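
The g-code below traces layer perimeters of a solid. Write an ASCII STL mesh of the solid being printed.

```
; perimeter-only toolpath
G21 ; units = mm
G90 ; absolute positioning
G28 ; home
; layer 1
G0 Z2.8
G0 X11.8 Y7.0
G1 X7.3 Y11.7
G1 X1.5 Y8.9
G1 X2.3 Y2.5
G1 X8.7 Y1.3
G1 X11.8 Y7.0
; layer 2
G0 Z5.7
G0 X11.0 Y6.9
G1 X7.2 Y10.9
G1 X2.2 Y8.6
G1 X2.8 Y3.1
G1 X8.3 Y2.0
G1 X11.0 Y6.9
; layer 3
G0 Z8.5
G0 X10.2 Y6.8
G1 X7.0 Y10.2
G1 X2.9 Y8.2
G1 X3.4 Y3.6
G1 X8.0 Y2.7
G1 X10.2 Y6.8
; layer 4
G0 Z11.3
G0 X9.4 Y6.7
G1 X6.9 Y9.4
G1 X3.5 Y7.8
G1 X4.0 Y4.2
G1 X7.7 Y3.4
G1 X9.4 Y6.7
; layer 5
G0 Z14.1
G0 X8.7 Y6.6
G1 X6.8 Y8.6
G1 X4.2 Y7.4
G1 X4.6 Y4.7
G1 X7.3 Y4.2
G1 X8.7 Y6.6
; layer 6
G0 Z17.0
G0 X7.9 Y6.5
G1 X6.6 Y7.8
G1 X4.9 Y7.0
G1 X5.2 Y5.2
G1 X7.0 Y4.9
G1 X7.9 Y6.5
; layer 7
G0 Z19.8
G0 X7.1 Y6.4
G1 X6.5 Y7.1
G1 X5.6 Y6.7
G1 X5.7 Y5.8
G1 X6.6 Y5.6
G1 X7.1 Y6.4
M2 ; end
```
solid part
  facet normal 0.0000 0.0000 -1.0000
    outer loop
      vertex 0.8 9.3 0.0
      vertex 7.5 12.5 0.0
      vertex 12.6 7.1 0.0
    endloop
  endfacet
  facet normal 0.0000 0.0000 -1.0000
    outer loop
      vertex 1.7 2.0 0.0
      vertex 0.8 9.3 0.0
      vertex 12.6 7.1 0.0
    endloop
  endfacet
  facet normal 0.0000 0.0000 -1.0000
    outer loop
      vertex 9.0 0.6 0.0
      vertex 1.7 2.0 0.0
      vertex 12.6 7.1 0.0
    endloop
  endfacet
  facet normal 0.7090 0.6696 0.2213
    outer loop
      vertex 12.6 7.1 0.0
      vertex 7.5 12.5 0.0
      vertex 6.3 6.3 22.6
    endloop
  endfacet
  facet normal -0.4205 0.8804 0.2192
    outer loop
      vertex 7.5 12.5 0.0
      vertex 0.8 9.3 0.0
      vertex 6.3 6.3 22.6
    endloop
  endfacet
  facet normal -0.9682 -0.1194 0.2198
    outer loop
      vertex 0.8 9.3 0.0
      vertex 1.7 2.0 0.0
      vertex 6.3 6.3 22.6
    endloop
  endfacet
  facet normal -0.1837 -0.9581 0.2197
    outer loop
      vertex 1.7 2.0 0.0
      vertex 9.0 0.6 0.0
      vertex 6.3 6.3 22.6
    endloop
  endfacet
  facet normal 0.8531 -0.4725 0.2211
    outer loop
      vertex 9.0 0.6 0.0
      vertex 12.6 7.1 0.0
      vertex 6.3 6.3 22.6
    endloop
  endfacet
endsolid part

The G0 Z moves step by Δz≈2.8 mm. The G1 loops shrink linearly with z, so the solid tapers from its base footprint up to z≈22.6. Closing with a flat bottom cap and the tapered top and triangulating gives 8 facets — a regular 5-sided pyramid, base circumscribed radius ≈ 6.3 mm, apex at z ≈ 22.6 mm.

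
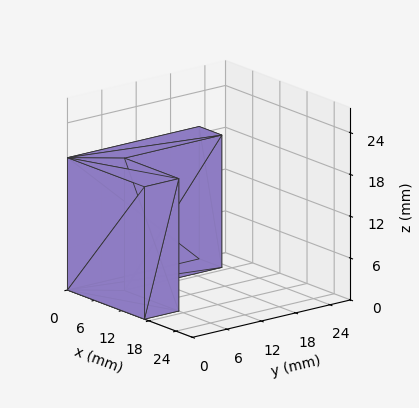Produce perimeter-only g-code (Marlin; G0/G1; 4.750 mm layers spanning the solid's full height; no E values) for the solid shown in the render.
Reading the render: the shape is an L-shaped prism: outer 17 × 23 mm, arm thicknesses ≈ 6 mm (horizontal) and 5 mm (vertical), extruded 19 mm in z (dimensions read to the nearest mm from the axis ticks). For the g-code, the solid's height is divided into equal slices at the stated Δz and each level perimeter traced with G1 moves after a G0 lift.

; perimeter-only toolpath
G21 ; units = mm
G90 ; absolute positioning
G28 ; home
; layer 1
G0 Z4.750
G0 X0.000 Y0.000
G1 X17.000 Y0.000
G1 X17.000 Y6.000
G1 X5.000 Y6.000
G1 X5.000 Y23.000
G1 X0.000 Y23.000
G1 X0.000 Y0.000
; layer 2
G0 Z9.500
G0 X0.000 Y0.000
G1 X17.000 Y0.000
G1 X17.000 Y6.000
G1 X5.000 Y6.000
G1 X5.000 Y23.000
G1 X0.000 Y23.000
G1 X0.000 Y0.000
; layer 3
G0 Z14.250
G0 X0.000 Y0.000
G1 X17.000 Y0.000
G1 X17.000 Y6.000
G1 X5.000 Y6.000
G1 X5.000 Y23.000
G1 X0.000 Y23.000
G1 X0.000 Y0.000
; layer 4
G0 Z19.000
G0 X0.000 Y0.000
G1 X17.000 Y0.000
G1 X17.000 Y6.000
G1 X5.000 Y6.000
G1 X5.000 Y23.000
G1 X0.000 Y23.000
G1 X0.000 Y0.000
M2 ; end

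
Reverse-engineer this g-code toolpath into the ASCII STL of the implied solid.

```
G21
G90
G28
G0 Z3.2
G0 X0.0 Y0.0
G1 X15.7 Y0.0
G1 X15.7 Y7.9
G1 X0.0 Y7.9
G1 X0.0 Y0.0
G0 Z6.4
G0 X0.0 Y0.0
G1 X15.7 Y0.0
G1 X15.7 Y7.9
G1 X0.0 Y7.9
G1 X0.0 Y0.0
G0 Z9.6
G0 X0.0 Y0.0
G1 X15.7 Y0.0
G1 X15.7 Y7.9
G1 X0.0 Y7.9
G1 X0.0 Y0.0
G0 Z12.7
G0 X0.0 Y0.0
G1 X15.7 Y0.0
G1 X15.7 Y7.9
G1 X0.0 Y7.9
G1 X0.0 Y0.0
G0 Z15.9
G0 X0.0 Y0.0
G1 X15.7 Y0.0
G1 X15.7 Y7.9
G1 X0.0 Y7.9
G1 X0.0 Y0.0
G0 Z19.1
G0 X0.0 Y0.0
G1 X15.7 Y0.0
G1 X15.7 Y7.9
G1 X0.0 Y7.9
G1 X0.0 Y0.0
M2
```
solid part
  facet normal 0.0000 0.0000 -1.0000
    outer loop
      vertex 15.7 7.9 0.0
      vertex 15.7 0.0 0.0
      vertex 0.0 0.0 0.0
    endloop
  endfacet
  facet normal 0.0000 0.0000 -1.0000
    outer loop
      vertex 0.0 7.9 0.0
      vertex 15.7 7.9 0.0
      vertex 0.0 0.0 0.0
    endloop
  endfacet
  facet normal 0.0000 0.0000 1.0000
    outer loop
      vertex 0.0 0.0 19.1
      vertex 15.7 0.0 19.1
      vertex 15.7 7.9 19.1
    endloop
  endfacet
  facet normal 0.0000 0.0000 1.0000
    outer loop
      vertex 0.0 0.0 19.1
      vertex 15.7 7.9 19.1
      vertex 0.0 7.9 19.1
    endloop
  endfacet
  facet normal 0.0000 -1.0000 0.0000
    outer loop
      vertex 0.0 0.0 0.0
      vertex 15.7 0.0 0.0
      vertex 15.7 0.0 19.1
    endloop
  endfacet
  facet normal 0.0000 -1.0000 0.0000
    outer loop
      vertex 0.0 0.0 0.0
      vertex 15.7 0.0 19.1
      vertex 0.0 0.0 19.1
    endloop
  endfacet
  facet normal 0.0000 1.0000 0.0000
    outer loop
      vertex 15.7 7.9 19.1
      vertex 15.7 7.9 0.0
      vertex 0.0 7.9 0.0
    endloop
  endfacet
  facet normal 0.0000 1.0000 0.0000
    outer loop
      vertex 0.0 7.9 19.1
      vertex 15.7 7.9 19.1
      vertex 0.0 7.9 0.0
    endloop
  endfacet
  facet normal -1.0000 0.0000 0.0000
    outer loop
      vertex 0.0 7.9 19.1
      vertex 0.0 7.9 0.0
      vertex 0.0 0.0 0.0
    endloop
  endfacet
  facet normal -1.0000 0.0000 0.0000
    outer loop
      vertex 0.0 0.0 19.1
      vertex 0.0 7.9 19.1
      vertex 0.0 0.0 0.0
    endloop
  endfacet
  facet normal 1.0000 0.0000 0.0000
    outer loop
      vertex 15.7 0.0 0.0
      vertex 15.7 7.9 0.0
      vertex 15.7 7.9 19.1
    endloop
  endfacet
  facet normal 1.0000 0.0000 0.0000
    outer loop
      vertex 15.7 0.0 0.0
      vertex 15.7 7.9 19.1
      vertex 15.7 0.0 19.1
    endloop
  endfacet
endsolid part

The G0 Z moves step by Δz≈3.2 mm. Every layer's G1 loop is the same polygon, so the solid is a straight extrusion of it from z=0 to z≈19.1. Closing with flat bottom and top caps and triangulating gives 12 facets — a rectangular box, roughly 15.7 × 7.9 mm footprint and 19.1 mm tall.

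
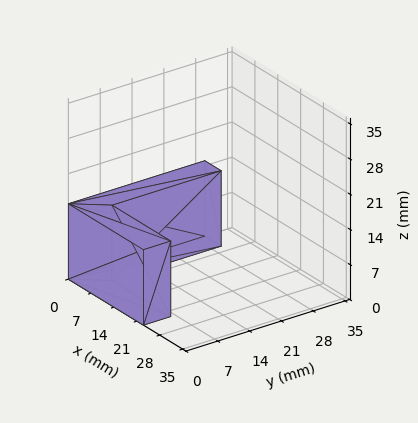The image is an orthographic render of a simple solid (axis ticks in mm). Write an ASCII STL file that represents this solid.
Reading the render: the shape is an L-shaped prism: outer 23 × 30 mm, arm thicknesses ≈ 6 mm (horizontal) and 5 mm (vertical), extruded 15 mm in z (dimensions read to the nearest mm from the axis ticks). For the STL, each face is triangulated and given an outward normal.

solid part
  facet normal 0.0000 0.0000 -1.0000
    outer loop
      vertex 23.0 6.0 0.0
      vertex 23.0 0.0 0.0
      vertex 0.0 0.0 0.0
    endloop
  endfacet
  facet normal 0.0000 0.0000 -1.0000
    outer loop
      vertex 5.0 6.0 0.0
      vertex 23.0 6.0 0.0
      vertex 0.0 0.0 0.0
    endloop
  endfacet
  facet normal 0.0000 0.0000 -1.0000
    outer loop
      vertex 5.0 30.0 0.0
      vertex 5.0 6.0 0.0
      vertex 0.0 0.0 0.0
    endloop
  endfacet
  facet normal 0.0000 0.0000 -1.0000
    outer loop
      vertex 0.0 30.0 0.0
      vertex 5.0 30.0 0.0
      vertex 0.0 0.0 0.0
    endloop
  endfacet
  facet normal 0.0000 0.0000 1.0000
    outer loop
      vertex 0.0 0.0 15.0
      vertex 23.0 0.0 15.0
      vertex 23.0 6.0 15.0
    endloop
  endfacet
  facet normal 0.0000 0.0000 1.0000
    outer loop
      vertex 0.0 0.0 15.0
      vertex 23.0 6.0 15.0
      vertex 5.0 6.0 15.0
    endloop
  endfacet
  facet normal 0.0000 0.0000 1.0000
    outer loop
      vertex 0.0 0.0 15.0
      vertex 5.0 6.0 15.0
      vertex 5.0 30.0 15.0
    endloop
  endfacet
  facet normal 0.0000 0.0000 1.0000
    outer loop
      vertex 0.0 0.0 15.0
      vertex 5.0 30.0 15.0
      vertex 0.0 30.0 15.0
    endloop
  endfacet
  facet normal 0.0000 -1.0000 0.0000
    outer loop
      vertex 0.0 0.0 0.0
      vertex 23.0 0.0 0.0
      vertex 23.0 0.0 15.0
    endloop
  endfacet
  facet normal 0.0000 -1.0000 0.0000
    outer loop
      vertex 0.0 0.0 0.0
      vertex 23.0 0.0 15.0
      vertex 0.0 0.0 15.0
    endloop
  endfacet
  facet normal 1.0000 0.0000 0.0000
    outer loop
      vertex 23.0 0.0 0.0
      vertex 23.0 6.0 0.0
      vertex 23.0 6.0 15.0
    endloop
  endfacet
  facet normal 1.0000 0.0000 0.0000
    outer loop
      vertex 23.0 0.0 0.0
      vertex 23.0 6.0 15.0
      vertex 23.0 0.0 15.0
    endloop
  endfacet
  facet normal 0.0000 1.0000 0.0000
    outer loop
      vertex 23.0 6.0 0.0
      vertex 5.0 6.0 0.0
      vertex 5.0 6.0 15.0
    endloop
  endfacet
  facet normal 0.0000 1.0000 0.0000
    outer loop
      vertex 23.0 6.0 0.0
      vertex 5.0 6.0 15.0
      vertex 23.0 6.0 15.0
    endloop
  endfacet
  facet normal 1.0000 0.0000 0.0000
    outer loop
      vertex 5.0 6.0 0.0
      vertex 5.0 30.0 0.0
      vertex 5.0 30.0 15.0
    endloop
  endfacet
  facet normal 1.0000 0.0000 0.0000
    outer loop
      vertex 5.0 6.0 0.0
      vertex 5.0 30.0 15.0
      vertex 5.0 6.0 15.0
    endloop
  endfacet
  facet normal 0.0000 1.0000 0.0000
    outer loop
      vertex 5.0 30.0 0.0
      vertex 0.0 30.0 0.0
      vertex 0.0 30.0 15.0
    endloop
  endfacet
  facet normal 0.0000 1.0000 0.0000
    outer loop
      vertex 5.0 30.0 0.0
      vertex 0.0 30.0 15.0
      vertex 5.0 30.0 15.0
    endloop
  endfacet
  facet normal -1.0000 0.0000 0.0000
    outer loop
      vertex 0.0 30.0 0.0
      vertex 0.0 0.0 0.0
      vertex 0.0 0.0 15.0
    endloop
  endfacet
  facet normal -1.0000 0.0000 0.0000
    outer loop
      vertex 0.0 30.0 0.0
      vertex 0.0 0.0 15.0
      vertex 0.0 30.0 15.0
    endloop
  endfacet
endsolid part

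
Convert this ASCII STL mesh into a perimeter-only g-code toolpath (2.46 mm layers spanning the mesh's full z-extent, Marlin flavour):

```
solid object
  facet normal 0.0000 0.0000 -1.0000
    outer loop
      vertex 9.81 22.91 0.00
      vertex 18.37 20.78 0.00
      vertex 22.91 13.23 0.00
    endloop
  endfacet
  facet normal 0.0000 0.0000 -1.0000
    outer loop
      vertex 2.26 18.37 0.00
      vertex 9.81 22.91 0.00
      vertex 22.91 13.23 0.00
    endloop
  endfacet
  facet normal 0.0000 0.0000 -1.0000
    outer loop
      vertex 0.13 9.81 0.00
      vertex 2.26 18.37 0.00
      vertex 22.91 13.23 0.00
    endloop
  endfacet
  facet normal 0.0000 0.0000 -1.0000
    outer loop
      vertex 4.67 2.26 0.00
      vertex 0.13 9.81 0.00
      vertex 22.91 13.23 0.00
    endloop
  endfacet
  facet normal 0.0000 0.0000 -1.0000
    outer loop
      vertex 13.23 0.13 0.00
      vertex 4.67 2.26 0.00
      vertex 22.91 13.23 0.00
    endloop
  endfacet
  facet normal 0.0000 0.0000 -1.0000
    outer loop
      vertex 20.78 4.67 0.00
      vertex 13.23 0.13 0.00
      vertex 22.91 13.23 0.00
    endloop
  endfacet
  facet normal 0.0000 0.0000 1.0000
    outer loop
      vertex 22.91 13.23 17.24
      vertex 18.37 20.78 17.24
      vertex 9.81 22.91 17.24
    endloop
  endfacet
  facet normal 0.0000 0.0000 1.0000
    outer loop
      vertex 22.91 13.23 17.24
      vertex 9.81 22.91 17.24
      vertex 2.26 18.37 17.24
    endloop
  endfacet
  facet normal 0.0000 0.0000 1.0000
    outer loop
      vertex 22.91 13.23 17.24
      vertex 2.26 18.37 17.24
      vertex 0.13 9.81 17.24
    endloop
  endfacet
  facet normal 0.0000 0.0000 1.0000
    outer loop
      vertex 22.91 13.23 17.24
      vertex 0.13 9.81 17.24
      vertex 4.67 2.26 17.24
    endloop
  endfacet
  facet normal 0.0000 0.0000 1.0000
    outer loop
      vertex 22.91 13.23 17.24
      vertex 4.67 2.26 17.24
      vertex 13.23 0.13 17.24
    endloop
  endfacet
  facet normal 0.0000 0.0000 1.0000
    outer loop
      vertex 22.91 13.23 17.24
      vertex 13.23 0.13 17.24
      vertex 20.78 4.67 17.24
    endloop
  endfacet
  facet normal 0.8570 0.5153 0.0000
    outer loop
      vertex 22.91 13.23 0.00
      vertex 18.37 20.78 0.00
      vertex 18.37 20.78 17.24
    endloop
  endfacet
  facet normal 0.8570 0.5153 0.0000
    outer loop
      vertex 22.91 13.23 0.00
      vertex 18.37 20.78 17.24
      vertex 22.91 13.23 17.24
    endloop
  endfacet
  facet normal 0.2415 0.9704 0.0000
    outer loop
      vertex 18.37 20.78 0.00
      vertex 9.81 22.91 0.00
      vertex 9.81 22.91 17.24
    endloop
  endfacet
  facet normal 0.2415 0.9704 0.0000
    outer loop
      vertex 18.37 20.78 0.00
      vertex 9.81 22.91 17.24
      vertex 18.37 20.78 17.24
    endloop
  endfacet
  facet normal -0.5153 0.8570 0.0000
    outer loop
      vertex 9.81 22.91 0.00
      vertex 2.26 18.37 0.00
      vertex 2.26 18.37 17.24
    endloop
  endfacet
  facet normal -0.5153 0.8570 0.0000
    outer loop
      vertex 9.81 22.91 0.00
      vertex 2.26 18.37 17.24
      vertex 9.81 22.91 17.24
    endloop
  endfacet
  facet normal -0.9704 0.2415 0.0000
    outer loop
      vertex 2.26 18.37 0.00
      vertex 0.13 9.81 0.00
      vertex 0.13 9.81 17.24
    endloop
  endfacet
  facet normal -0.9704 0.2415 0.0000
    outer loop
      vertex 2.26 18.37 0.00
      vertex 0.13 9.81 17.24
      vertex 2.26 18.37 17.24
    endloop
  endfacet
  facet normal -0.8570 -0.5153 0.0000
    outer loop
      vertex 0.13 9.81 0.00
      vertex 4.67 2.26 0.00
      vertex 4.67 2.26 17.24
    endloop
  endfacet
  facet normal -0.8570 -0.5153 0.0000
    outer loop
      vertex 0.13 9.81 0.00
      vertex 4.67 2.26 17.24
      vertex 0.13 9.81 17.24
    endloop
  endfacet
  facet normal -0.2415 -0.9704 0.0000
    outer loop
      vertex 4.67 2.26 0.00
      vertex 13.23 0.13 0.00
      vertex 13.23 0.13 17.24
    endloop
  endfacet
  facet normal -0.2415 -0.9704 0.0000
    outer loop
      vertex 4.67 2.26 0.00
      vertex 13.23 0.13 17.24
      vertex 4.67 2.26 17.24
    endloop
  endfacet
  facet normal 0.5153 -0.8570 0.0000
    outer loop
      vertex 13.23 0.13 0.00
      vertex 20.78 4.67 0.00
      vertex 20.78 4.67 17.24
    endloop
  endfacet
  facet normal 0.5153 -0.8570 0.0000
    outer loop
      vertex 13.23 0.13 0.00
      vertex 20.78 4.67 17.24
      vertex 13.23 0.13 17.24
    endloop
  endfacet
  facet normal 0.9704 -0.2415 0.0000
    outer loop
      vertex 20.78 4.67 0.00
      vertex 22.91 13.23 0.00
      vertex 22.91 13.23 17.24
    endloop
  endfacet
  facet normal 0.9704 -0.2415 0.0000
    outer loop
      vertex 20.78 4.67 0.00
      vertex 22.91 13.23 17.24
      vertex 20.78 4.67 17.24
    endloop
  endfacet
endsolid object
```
; perimeter-only toolpath
G21 ; units = mm
G90 ; absolute positioning
G28 ; home
; layer 1
G0 Z2.46
G0 X22.91 Y13.23
G1 X18.37 Y20.78
G1 X9.81 Y22.91
G1 X2.26 Y18.37
G1 X0.13 Y9.81
G1 X4.67 Y2.26
G1 X13.23 Y0.13
G1 X20.78 Y4.67
G1 X22.91 Y13.23
; layer 2
G0 Z4.93
G0 X22.91 Y13.23
G1 X18.37 Y20.78
G1 X9.81 Y22.91
G1 X2.26 Y18.37
G1 X0.13 Y9.81
G1 X4.67 Y2.26
G1 X13.23 Y0.13
G1 X20.78 Y4.67
G1 X22.91 Y13.23
; layer 3
G0 Z7.39
G0 X22.91 Y13.23
G1 X18.37 Y20.78
G1 X9.81 Y22.91
G1 X2.26 Y18.37
G1 X0.13 Y9.81
G1 X4.67 Y2.26
G1 X13.23 Y0.13
G1 X20.78 Y4.67
G1 X22.91 Y13.23
; layer 4
G0 Z9.85
G0 X22.91 Y13.23
G1 X18.37 Y20.78
G1 X9.81 Y22.91
G1 X2.26 Y18.37
G1 X0.13 Y9.81
G1 X4.67 Y2.26
G1 X13.23 Y0.13
G1 X20.78 Y4.67
G1 X22.91 Y13.23
; layer 5
G0 Z12.31
G0 X22.91 Y13.23
G1 X18.37 Y20.78
G1 X9.81 Y22.91
G1 X2.26 Y18.37
G1 X0.13 Y9.81
G1 X4.67 Y2.26
G1 X13.23 Y0.13
G1 X20.78 Y4.67
G1 X22.91 Y13.23
; layer 6
G0 Z14.78
G0 X22.91 Y13.23
G1 X18.37 Y20.78
G1 X9.81 Y22.91
G1 X2.26 Y18.37
G1 X0.13 Y9.81
G1 X4.67 Y2.26
G1 X13.23 Y0.13
G1 X20.78 Y4.67
G1 X22.91 Y13.23
; layer 7
G0 Z17.24
G0 X22.91 Y13.23
G1 X18.37 Y20.78
G1 X9.81 Y22.91
G1 X2.26 Y18.37
G1 X0.13 Y9.81
G1 X4.67 Y2.26
G1 X13.23 Y0.13
G1 X20.78 Y4.67
G1 X22.91 Y13.23
M2 ; end

The solid is a regular 8-sided prism (a cylinder approximated with 8 flat sides), circumscribed radius ≈ 11.5 mm, height ≈ 17.2 mm. Slicing at Δz = 2.46 mm — 7 equal slices spanning the solid's height, so layer i sits at z = i·h/7 — gives 7 non-empty perimeters. Each is a 8-segment closed polygon; G0 lifts to the layer z and rapids to the start vertex, then G1 traces the edges.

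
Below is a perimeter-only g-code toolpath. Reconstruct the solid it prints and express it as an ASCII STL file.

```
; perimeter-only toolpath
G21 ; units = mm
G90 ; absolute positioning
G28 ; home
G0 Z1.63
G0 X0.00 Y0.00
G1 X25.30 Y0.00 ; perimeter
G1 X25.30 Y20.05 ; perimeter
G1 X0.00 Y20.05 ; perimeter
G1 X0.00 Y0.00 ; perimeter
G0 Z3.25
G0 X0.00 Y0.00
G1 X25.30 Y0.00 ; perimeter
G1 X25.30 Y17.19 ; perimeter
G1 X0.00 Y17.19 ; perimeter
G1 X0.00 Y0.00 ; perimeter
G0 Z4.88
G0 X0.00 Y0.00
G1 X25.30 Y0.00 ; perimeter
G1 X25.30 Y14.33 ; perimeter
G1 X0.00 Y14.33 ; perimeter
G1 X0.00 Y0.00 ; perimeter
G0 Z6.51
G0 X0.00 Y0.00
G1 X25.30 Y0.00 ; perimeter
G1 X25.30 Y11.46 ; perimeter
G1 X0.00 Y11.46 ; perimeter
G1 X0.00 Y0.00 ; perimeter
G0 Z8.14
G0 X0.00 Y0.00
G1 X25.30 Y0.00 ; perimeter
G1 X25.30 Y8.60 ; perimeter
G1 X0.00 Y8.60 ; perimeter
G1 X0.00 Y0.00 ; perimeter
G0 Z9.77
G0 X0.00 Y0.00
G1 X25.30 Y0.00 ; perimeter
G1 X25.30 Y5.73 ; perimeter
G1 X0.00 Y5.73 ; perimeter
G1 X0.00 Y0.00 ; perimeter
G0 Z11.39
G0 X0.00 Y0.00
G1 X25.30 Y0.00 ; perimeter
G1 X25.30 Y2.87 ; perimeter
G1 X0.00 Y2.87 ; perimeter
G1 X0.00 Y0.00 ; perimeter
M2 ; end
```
solid part
  facet normal 0.0000 0.0000 -1.0000
    outer loop
      vertex 25.30 22.92 0.00
      vertex 25.30 0.00 0.00
      vertex 0.00 0.00 0.00
    endloop
  endfacet
  facet normal 0.0000 0.0000 -1.0000
    outer loop
      vertex 0.00 22.92 0.00
      vertex 25.30 22.92 0.00
      vertex 0.00 0.00 0.00
    endloop
  endfacet
  facet normal 0.0000 -1.0000 0.0000
    outer loop
      vertex 0.00 0.00 0.00
      vertex 25.30 0.00 0.00
      vertex 25.30 0.00 13.02
    endloop
  endfacet
  facet normal 0.0000 -1.0000 0.0000
    outer loop
      vertex 0.00 0.00 0.00
      vertex 25.30 0.00 13.02
      vertex 0.00 0.00 13.02
    endloop
  endfacet
  facet normal 0.0000 0.4939 0.8695
    outer loop
      vertex 0.00 0.00 13.02
      vertex 25.30 0.00 13.02
      vertex 25.30 22.92 0.00
    endloop
  endfacet
  facet normal 0.0000 0.4939 0.8695
    outer loop
      vertex 0.00 0.00 13.02
      vertex 25.30 22.92 0.00
      vertex 0.00 22.92 0.00
    endloop
  endfacet
  facet normal -1.0000 0.0000 0.0000
    outer loop
      vertex 0.00 0.00 13.02
      vertex 0.00 22.92 0.00
      vertex 0.00 0.00 0.00
    endloop
  endfacet
  facet normal 1.0000 0.0000 0.0000
    outer loop
      vertex 25.30 0.00 0.00
      vertex 25.30 22.92 0.00
      vertex 25.30 0.00 13.02
    endloop
  endfacet
endsolid part

The G0 Z moves step by Δz≈1.63 mm. The G1 loops shrink linearly with z, so the solid tapers from its base footprint up to z≈13. Closing with a flat bottom cap and the tapered top and triangulating gives 8 facets — a wedge (ramp): 25.3 × 22.9 mm base, rising to 13 mm along the y=0 edge and sloping linearly to z=0 at y=22.9.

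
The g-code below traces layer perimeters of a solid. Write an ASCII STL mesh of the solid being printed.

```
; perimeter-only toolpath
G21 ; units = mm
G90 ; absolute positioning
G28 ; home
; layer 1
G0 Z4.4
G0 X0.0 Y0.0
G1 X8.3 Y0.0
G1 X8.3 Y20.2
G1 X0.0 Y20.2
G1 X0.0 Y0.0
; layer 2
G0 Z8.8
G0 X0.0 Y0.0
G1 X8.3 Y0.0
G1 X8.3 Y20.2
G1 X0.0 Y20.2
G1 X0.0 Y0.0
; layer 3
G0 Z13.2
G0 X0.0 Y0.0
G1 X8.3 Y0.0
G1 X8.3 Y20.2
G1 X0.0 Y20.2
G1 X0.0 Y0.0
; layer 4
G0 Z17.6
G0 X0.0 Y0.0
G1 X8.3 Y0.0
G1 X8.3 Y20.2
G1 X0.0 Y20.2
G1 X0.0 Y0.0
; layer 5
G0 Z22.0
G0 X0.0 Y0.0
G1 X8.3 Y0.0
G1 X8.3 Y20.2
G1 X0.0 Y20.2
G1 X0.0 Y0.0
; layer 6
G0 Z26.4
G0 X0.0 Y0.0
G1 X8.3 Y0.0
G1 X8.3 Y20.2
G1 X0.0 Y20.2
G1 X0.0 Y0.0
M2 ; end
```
solid part
  facet normal 0.0000 0.0000 -1.0000
    outer loop
      vertex 8.3 20.2 0.0
      vertex 8.3 0.0 0.0
      vertex 0.0 0.0 0.0
    endloop
  endfacet
  facet normal 0.0000 0.0000 -1.0000
    outer loop
      vertex 0.0 20.2 0.0
      vertex 8.3 20.2 0.0
      vertex 0.0 0.0 0.0
    endloop
  endfacet
  facet normal 0.0000 0.0000 1.0000
    outer loop
      vertex 0.0 0.0 26.4
      vertex 8.3 0.0 26.4
      vertex 8.3 20.2 26.4
    endloop
  endfacet
  facet normal 0.0000 0.0000 1.0000
    outer loop
      vertex 0.0 0.0 26.4
      vertex 8.3 20.2 26.4
      vertex 0.0 20.2 26.4
    endloop
  endfacet
  facet normal 0.0000 -1.0000 0.0000
    outer loop
      vertex 0.0 0.0 0.0
      vertex 8.3 0.0 0.0
      vertex 8.3 0.0 26.4
    endloop
  endfacet
  facet normal 0.0000 -1.0000 0.0000
    outer loop
      vertex 0.0 0.0 0.0
      vertex 8.3 0.0 26.4
      vertex 0.0 0.0 26.4
    endloop
  endfacet
  facet normal 0.0000 1.0000 0.0000
    outer loop
      vertex 8.3 20.2 26.4
      vertex 8.3 20.2 0.0
      vertex 0.0 20.2 0.0
    endloop
  endfacet
  facet normal 0.0000 1.0000 0.0000
    outer loop
      vertex 0.0 20.2 26.4
      vertex 8.3 20.2 26.4
      vertex 0.0 20.2 0.0
    endloop
  endfacet
  facet normal -1.0000 0.0000 0.0000
    outer loop
      vertex 0.0 20.2 26.4
      vertex 0.0 20.2 0.0
      vertex 0.0 0.0 0.0
    endloop
  endfacet
  facet normal -1.0000 0.0000 0.0000
    outer loop
      vertex 0.0 0.0 26.4
      vertex 0.0 20.2 26.4
      vertex 0.0 0.0 0.0
    endloop
  endfacet
  facet normal 1.0000 0.0000 0.0000
    outer loop
      vertex 8.3 0.0 0.0
      vertex 8.3 20.2 0.0
      vertex 8.3 20.2 26.4
    endloop
  endfacet
  facet normal 1.0000 0.0000 0.0000
    outer loop
      vertex 8.3 0.0 0.0
      vertex 8.3 20.2 26.4
      vertex 8.3 0.0 26.4
    endloop
  endfacet
endsolid part

The G0 Z moves step by Δz≈4.4 mm. Every layer's G1 loop is the same polygon, so the solid is a straight extrusion of it from z=0 to z≈26.4. Closing with flat bottom and top caps and triangulating gives 12 facets — a rectangular box, roughly 8.3 × 20.2 mm footprint and 26.4 mm tall.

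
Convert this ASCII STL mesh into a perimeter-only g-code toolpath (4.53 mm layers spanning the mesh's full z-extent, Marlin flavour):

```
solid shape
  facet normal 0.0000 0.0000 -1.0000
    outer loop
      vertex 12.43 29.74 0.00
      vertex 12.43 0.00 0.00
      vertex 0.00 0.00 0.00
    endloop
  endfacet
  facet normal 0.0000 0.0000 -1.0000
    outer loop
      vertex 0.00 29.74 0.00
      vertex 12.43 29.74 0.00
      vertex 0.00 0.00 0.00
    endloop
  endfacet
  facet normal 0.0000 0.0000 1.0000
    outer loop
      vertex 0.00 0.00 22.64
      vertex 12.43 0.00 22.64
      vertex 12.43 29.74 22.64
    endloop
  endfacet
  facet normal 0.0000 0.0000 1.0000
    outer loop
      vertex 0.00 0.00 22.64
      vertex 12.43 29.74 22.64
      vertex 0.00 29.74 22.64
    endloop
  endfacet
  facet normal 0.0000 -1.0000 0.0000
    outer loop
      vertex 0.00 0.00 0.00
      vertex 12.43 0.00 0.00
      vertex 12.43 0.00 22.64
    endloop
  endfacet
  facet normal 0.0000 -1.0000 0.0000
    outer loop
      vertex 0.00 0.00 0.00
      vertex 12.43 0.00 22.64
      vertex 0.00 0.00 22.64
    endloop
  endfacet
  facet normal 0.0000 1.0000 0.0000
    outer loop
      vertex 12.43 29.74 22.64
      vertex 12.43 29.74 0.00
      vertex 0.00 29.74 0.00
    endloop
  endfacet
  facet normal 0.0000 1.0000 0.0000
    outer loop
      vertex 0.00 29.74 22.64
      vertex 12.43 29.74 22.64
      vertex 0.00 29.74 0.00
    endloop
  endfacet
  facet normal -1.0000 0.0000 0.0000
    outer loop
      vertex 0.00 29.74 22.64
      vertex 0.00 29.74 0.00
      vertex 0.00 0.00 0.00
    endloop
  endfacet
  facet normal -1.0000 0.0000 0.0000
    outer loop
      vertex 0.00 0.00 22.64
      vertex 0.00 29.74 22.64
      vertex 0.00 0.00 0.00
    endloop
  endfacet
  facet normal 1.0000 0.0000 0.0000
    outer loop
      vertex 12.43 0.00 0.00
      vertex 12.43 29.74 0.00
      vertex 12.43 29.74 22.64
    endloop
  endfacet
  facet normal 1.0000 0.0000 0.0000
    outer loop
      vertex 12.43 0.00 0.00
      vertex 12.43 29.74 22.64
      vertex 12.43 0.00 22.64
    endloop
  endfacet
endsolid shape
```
; perimeter-only toolpath
G21 ; units = mm
G90 ; absolute positioning
G28 ; home
; layer 1
G0 Z4.53
G0 X0.00 Y0.00
G1 X12.43 Y0.00
G1 X12.43 Y29.74
G1 X0.00 Y29.74
G1 X0.00 Y0.00
; layer 2
G0 Z9.06
G0 X0.00 Y0.00
G1 X12.43 Y0.00
G1 X12.43 Y29.74
G1 X0.00 Y29.74
G1 X0.00 Y0.00
; layer 3
G0 Z13.58
G0 X0.00 Y0.00
G1 X12.43 Y0.00
G1 X12.43 Y29.74
G1 X0.00 Y29.74
G1 X0.00 Y0.00
; layer 4
G0 Z18.11
G0 X0.00 Y0.00
G1 X12.43 Y0.00
G1 X12.43 Y29.74
G1 X0.00 Y29.74
G1 X0.00 Y0.00
; layer 5
G0 Z22.64
G0 X0.00 Y0.00
G1 X12.43 Y0.00
G1 X12.43 Y29.74
G1 X0.00 Y29.74
G1 X0.00 Y0.00
M2 ; end

The solid is a rectangular box, roughly 12.4 × 29.7 mm footprint and 22.6 mm tall. Slicing at Δz = 4.53 mm — 5 equal slices spanning the solid's height, so layer i sits at z = i·h/5 — gives 5 non-empty perimeters. Each is a 4-segment closed polygon; G0 lifts to the layer z and rapids to the start vertex, then G1 traces the edges.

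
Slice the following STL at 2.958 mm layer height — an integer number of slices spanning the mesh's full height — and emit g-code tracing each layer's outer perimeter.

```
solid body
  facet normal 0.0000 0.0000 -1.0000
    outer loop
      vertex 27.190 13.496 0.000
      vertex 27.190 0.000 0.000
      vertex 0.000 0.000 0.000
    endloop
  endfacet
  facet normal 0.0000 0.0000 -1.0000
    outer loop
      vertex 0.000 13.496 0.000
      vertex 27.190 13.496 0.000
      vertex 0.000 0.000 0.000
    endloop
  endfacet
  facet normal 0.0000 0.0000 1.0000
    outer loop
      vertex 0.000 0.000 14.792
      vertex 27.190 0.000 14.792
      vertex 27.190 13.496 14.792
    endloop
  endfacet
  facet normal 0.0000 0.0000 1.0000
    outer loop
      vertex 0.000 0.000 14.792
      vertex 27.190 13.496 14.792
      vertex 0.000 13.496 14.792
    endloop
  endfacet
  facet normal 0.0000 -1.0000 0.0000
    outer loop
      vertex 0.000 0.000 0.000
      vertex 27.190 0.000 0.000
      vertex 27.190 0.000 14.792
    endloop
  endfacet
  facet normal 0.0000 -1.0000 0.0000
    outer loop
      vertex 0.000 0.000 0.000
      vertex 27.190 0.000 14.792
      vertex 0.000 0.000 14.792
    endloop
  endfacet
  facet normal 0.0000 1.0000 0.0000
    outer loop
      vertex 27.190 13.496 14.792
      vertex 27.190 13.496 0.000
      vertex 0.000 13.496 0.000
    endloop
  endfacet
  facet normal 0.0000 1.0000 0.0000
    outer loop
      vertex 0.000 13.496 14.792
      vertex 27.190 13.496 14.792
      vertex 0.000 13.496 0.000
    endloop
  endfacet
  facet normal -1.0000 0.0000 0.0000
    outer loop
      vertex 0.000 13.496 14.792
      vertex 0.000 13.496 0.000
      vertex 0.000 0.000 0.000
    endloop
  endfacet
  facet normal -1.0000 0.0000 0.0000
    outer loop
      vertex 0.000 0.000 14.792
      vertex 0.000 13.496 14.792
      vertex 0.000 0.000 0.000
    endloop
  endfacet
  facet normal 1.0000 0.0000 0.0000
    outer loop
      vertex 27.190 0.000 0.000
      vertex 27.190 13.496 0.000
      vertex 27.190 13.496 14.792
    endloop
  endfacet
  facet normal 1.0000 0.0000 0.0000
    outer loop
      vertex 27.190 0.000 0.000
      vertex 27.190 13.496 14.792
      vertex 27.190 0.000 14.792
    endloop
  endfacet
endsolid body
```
; perimeter-only toolpath
G21 ; units = mm
G90 ; absolute positioning
G28 ; home
; layer 1
G0 Z2.958
G0 X0.000 Y0.000
G1 X27.190 Y0.000
G1 X27.190 Y13.496
G1 X0.000 Y13.496
G1 X0.000 Y0.000
; layer 2
G0 Z5.917
G0 X0.000 Y0.000
G1 X27.190 Y0.000
G1 X27.190 Y13.496
G1 X0.000 Y13.496
G1 X0.000 Y0.000
; layer 3
G0 Z8.875
G0 X0.000 Y0.000
G1 X27.190 Y0.000
G1 X27.190 Y13.496
G1 X0.000 Y13.496
G1 X0.000 Y0.000
; layer 4
G0 Z11.834
G0 X0.000 Y0.000
G1 X27.190 Y0.000
G1 X27.190 Y13.496
G1 X0.000 Y13.496
G1 X0.000 Y0.000
; layer 5
G0 Z14.792
G0 X0.000 Y0.000
G1 X27.190 Y0.000
G1 X27.190 Y13.496
G1 X0.000 Y13.496
G1 X0.000 Y0.000
M2 ; end

The solid is a rectangular box, roughly 27.2 × 13.5 mm footprint and 14.8 mm tall. Slicing at Δz = 2.958 mm — 5 equal slices spanning the solid's height, so layer i sits at z = i·h/5 — gives 5 non-empty perimeters. Each is a 4-segment closed polygon; G0 lifts to the layer z and rapids to the start vertex, then G1 traces the edges.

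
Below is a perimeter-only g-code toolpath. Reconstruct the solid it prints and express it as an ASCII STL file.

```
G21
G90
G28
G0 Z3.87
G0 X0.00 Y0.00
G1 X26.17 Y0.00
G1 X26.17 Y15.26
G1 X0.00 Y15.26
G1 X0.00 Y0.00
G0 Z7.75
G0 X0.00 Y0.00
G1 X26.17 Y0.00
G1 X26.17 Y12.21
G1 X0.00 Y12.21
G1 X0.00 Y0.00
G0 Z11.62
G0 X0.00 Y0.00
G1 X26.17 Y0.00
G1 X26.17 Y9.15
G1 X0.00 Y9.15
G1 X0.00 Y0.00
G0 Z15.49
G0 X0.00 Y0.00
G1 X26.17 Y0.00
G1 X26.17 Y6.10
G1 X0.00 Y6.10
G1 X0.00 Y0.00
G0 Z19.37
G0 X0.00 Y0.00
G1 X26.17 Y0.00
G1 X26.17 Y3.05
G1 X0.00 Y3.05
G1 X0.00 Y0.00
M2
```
solid part
  facet normal 0.0000 0.0000 -1.0000
    outer loop
      vertex 26.17 18.31 0.00
      vertex 26.17 0.00 0.00
      vertex 0.00 0.00 0.00
    endloop
  endfacet
  facet normal 0.0000 0.0000 -1.0000
    outer loop
      vertex 0.00 18.31 0.00
      vertex 26.17 18.31 0.00
      vertex 0.00 0.00 0.00
    endloop
  endfacet
  facet normal 0.0000 -1.0000 0.0000
    outer loop
      vertex 0.00 0.00 0.00
      vertex 26.17 0.00 0.00
      vertex 26.17 0.00 23.24
    endloop
  endfacet
  facet normal 0.0000 -1.0000 0.0000
    outer loop
      vertex 0.00 0.00 0.00
      vertex 26.17 0.00 23.24
      vertex 0.00 0.00 23.24
    endloop
  endfacet
  facet normal 0.0000 0.7855 0.6189
    outer loop
      vertex 0.00 0.00 23.24
      vertex 26.17 0.00 23.24
      vertex 26.17 18.31 0.00
    endloop
  endfacet
  facet normal 0.0000 0.7855 0.6189
    outer loop
      vertex 0.00 0.00 23.24
      vertex 26.17 18.31 0.00
      vertex 0.00 18.31 0.00
    endloop
  endfacet
  facet normal -1.0000 0.0000 0.0000
    outer loop
      vertex 0.00 0.00 23.24
      vertex 0.00 18.31 0.00
      vertex 0.00 0.00 0.00
    endloop
  endfacet
  facet normal 1.0000 0.0000 0.0000
    outer loop
      vertex 26.17 0.00 0.00
      vertex 26.17 18.31 0.00
      vertex 26.17 0.00 23.24
    endloop
  endfacet
endsolid part

The G0 Z moves step by Δz≈3.87 mm. The G1 loops shrink linearly with z, so the solid tapers from its base footprint up to z≈23.2. Closing with a flat bottom cap and the tapered top and triangulating gives 8 facets — a wedge (ramp): 26.2 × 18.3 mm base, rising to 23.2 mm along the y=0 edge and sloping linearly to z=0 at y=18.3.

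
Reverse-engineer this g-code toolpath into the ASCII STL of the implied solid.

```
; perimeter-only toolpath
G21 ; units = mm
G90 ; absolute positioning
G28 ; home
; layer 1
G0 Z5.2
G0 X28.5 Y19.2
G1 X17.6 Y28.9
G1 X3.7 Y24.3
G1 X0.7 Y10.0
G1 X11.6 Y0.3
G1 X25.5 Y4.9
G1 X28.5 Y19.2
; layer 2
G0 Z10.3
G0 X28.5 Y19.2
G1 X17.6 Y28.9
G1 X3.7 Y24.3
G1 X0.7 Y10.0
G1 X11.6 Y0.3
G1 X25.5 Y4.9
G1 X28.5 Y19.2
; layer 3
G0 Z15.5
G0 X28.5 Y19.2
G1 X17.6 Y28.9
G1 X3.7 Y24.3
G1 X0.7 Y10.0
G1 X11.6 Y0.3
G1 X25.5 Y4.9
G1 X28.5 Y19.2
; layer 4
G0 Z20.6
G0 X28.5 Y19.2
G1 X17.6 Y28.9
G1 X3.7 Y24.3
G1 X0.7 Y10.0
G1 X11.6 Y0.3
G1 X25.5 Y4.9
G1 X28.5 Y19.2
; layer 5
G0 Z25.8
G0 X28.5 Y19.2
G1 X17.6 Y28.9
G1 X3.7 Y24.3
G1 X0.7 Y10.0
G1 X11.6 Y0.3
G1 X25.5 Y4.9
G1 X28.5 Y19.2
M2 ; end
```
solid part
  facet normal 0.0000 0.0000 -1.0000
    outer loop
      vertex 3.7 24.3 0.0
      vertex 17.6 28.9 0.0
      vertex 28.5 19.2 0.0
    endloop
  endfacet
  facet normal 0.0000 0.0000 -1.0000
    outer loop
      vertex 0.7 10.0 0.0
      vertex 3.7 24.3 0.0
      vertex 28.5 19.2 0.0
    endloop
  endfacet
  facet normal 0.0000 0.0000 -1.0000
    outer loop
      vertex 11.6 0.3 0.0
      vertex 0.7 10.0 0.0
      vertex 28.5 19.2 0.0
    endloop
  endfacet
  facet normal 0.0000 0.0000 -1.0000
    outer loop
      vertex 25.5 4.9 0.0
      vertex 11.6 0.3 0.0
      vertex 28.5 19.2 0.0
    endloop
  endfacet
  facet normal 0.0000 0.0000 1.0000
    outer loop
      vertex 28.5 19.2 25.8
      vertex 17.6 28.9 25.8
      vertex 3.7 24.3 25.8
    endloop
  endfacet
  facet normal 0.0000 0.0000 1.0000
    outer loop
      vertex 28.5 19.2 25.8
      vertex 3.7 24.3 25.8
      vertex 0.7 10.0 25.8
    endloop
  endfacet
  facet normal 0.0000 0.0000 1.0000
    outer loop
      vertex 28.5 19.2 25.8
      vertex 0.7 10.0 25.8
      vertex 11.6 0.3 25.8
    endloop
  endfacet
  facet normal 0.0000 0.0000 1.0000
    outer loop
      vertex 28.5 19.2 25.8
      vertex 11.6 0.3 25.8
      vertex 25.5 4.9 25.8
    endloop
  endfacet
  facet normal 0.6648 0.7470 0.0000
    outer loop
      vertex 28.5 19.2 0.0
      vertex 17.6 28.9 0.0
      vertex 17.6 28.9 25.8
    endloop
  endfacet
  facet normal 0.6648 0.7470 0.0000
    outer loop
      vertex 28.5 19.2 0.0
      vertex 17.6 28.9 25.8
      vertex 28.5 19.2 25.8
    endloop
  endfacet
  facet normal -0.3142 0.9494 0.0000
    outer loop
      vertex 17.6 28.9 0.0
      vertex 3.7 24.3 0.0
      vertex 3.7 24.3 25.8
    endloop
  endfacet
  facet normal -0.3142 0.9494 0.0000
    outer loop
      vertex 17.6 28.9 0.0
      vertex 3.7 24.3 25.8
      vertex 17.6 28.9 25.8
    endloop
  endfacet
  facet normal -0.9787 0.2053 0.0000
    outer loop
      vertex 3.7 24.3 0.0
      vertex 0.7 10.0 0.0
      vertex 0.7 10.0 25.8
    endloop
  endfacet
  facet normal -0.9787 0.2053 0.0000
    outer loop
      vertex 3.7 24.3 0.0
      vertex 0.7 10.0 25.8
      vertex 3.7 24.3 25.8
    endloop
  endfacet
  facet normal -0.6648 -0.7470 0.0000
    outer loop
      vertex 0.7 10.0 0.0
      vertex 11.6 0.3 0.0
      vertex 11.6 0.3 25.8
    endloop
  endfacet
  facet normal -0.6648 -0.7470 0.0000
    outer loop
      vertex 0.7 10.0 0.0
      vertex 11.6 0.3 25.8
      vertex 0.7 10.0 25.8
    endloop
  endfacet
  facet normal 0.3142 -0.9494 0.0000
    outer loop
      vertex 11.6 0.3 0.0
      vertex 25.5 4.9 0.0
      vertex 25.5 4.9 25.8
    endloop
  endfacet
  facet normal 0.3142 -0.9494 0.0000
    outer loop
      vertex 11.6 0.3 0.0
      vertex 25.5 4.9 25.8
      vertex 11.6 0.3 25.8
    endloop
  endfacet
  facet normal 0.9787 -0.2053 0.0000
    outer loop
      vertex 25.5 4.9 0.0
      vertex 28.5 19.2 0.0
      vertex 28.5 19.2 25.8
    endloop
  endfacet
  facet normal 0.9787 -0.2053 0.0000
    outer loop
      vertex 25.5 4.9 0.0
      vertex 28.5 19.2 25.8
      vertex 25.5 4.9 25.8
    endloop
  endfacet
endsolid part

The G0 Z moves step by Δz≈5.2 mm. Every layer's G1 loop is the same polygon, so the solid is a straight extrusion of it from z=0 to z≈25.8. Closing with flat bottom and top caps and triangulating gives 20 facets — a regular 6-sided prism (a cylinder approximated with 6 flat sides), circumscribed radius ≈ 14.6 mm, height ≈ 25.8 mm.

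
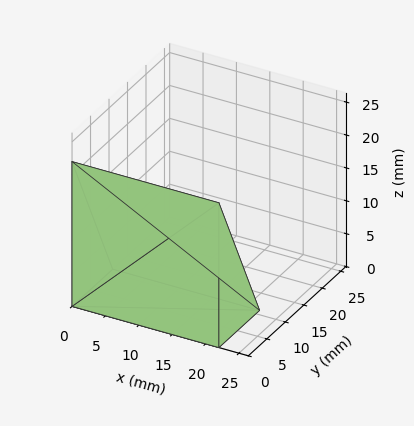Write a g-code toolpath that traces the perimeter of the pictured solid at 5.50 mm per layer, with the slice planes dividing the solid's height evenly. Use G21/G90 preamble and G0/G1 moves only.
Reading the render: the shape is a wedge (ramp): 22 × 11 mm base, rising to 22 mm along the y=0 edge and sloping linearly to z=0 at y=11 (dimensions read to the nearest mm from the axis ticks). For the g-code, the solid's height is divided into equal slices at the stated Δz and each level perimeter traced with G1 moves after a G0 lift.

; perimeter-only toolpath
G21 ; units = mm
G90 ; absolute positioning
G28 ; home
; layer 1
G0 Z5.50
G0 X0.00 Y0.00
G1 X22.00 Y0.00
G1 X22.00 Y8.25
G1 X0.00 Y8.25
G1 X0.00 Y0.00
; layer 2
G0 Z11.00
G0 X0.00 Y0.00
G1 X22.00 Y0.00
G1 X22.00 Y5.50
G1 X0.00 Y5.50
G1 X0.00 Y0.00
; layer 3
G0 Z16.50
G0 X0.00 Y0.00
G1 X22.00 Y0.00
G1 X22.00 Y2.75
G1 X0.00 Y2.75
G1 X0.00 Y0.00
M2 ; end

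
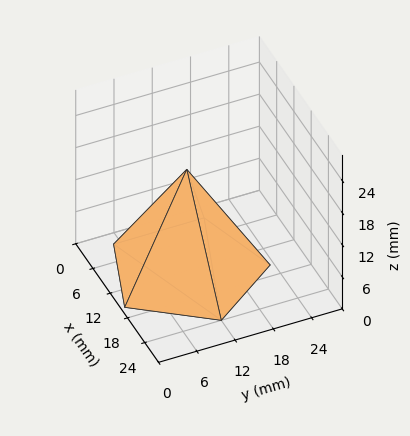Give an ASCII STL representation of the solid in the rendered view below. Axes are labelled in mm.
Reading the render: the shape is a regular 5-sided pyramid, base circumscribed radius ≈ 12 mm, apex at z ≈ 19 mm (dimensions read to the nearest mm from the axis ticks). For the STL, each face is triangulated and given an outward normal.

solid part
  facet normal 0.0000 0.0000 -1.0000
    outer loop
      vertex 2.3 19.1 0.0
      vertex 15.7 23.4 0.0
      vertex 24.0 12.0 0.0
    endloop
  endfacet
  facet normal 0.0000 0.0000 -1.0000
    outer loop
      vertex 2.3 4.9 0.0
      vertex 2.3 19.1 0.0
      vertex 24.0 12.0 0.0
    endloop
  endfacet
  facet normal 0.0000 0.0000 -1.0000
    outer loop
      vertex 15.7 0.6 0.0
      vertex 2.3 4.9 0.0
      vertex 24.0 12.0 0.0
    endloop
  endfacet
  facet normal 0.7200 0.5242 0.4547
    outer loop
      vertex 24.0 12.0 0.0
      vertex 15.7 23.4 0.0
      vertex 12.0 12.0 19.0
    endloop
  endfacet
  facet normal -0.2720 0.8476 0.4556
    outer loop
      vertex 15.7 23.4 0.0
      vertex 2.3 19.1 0.0
      vertex 12.0 12.0 19.0
    endloop
  endfacet
  facet normal -0.8906 0.0000 0.4547
    outer loop
      vertex 2.3 19.1 0.0
      vertex 2.3 4.9 0.0
      vertex 12.0 12.0 19.0
    endloop
  endfacet
  facet normal -0.2720 -0.8476 0.4556
    outer loop
      vertex 2.3 4.9 0.0
      vertex 15.7 0.6 0.0
      vertex 12.0 12.0 19.0
    endloop
  endfacet
  facet normal 0.7200 -0.5242 0.4547
    outer loop
      vertex 15.7 0.6 0.0
      vertex 24.0 12.0 0.0
      vertex 12.0 12.0 19.0
    endloop
  endfacet
endsolid part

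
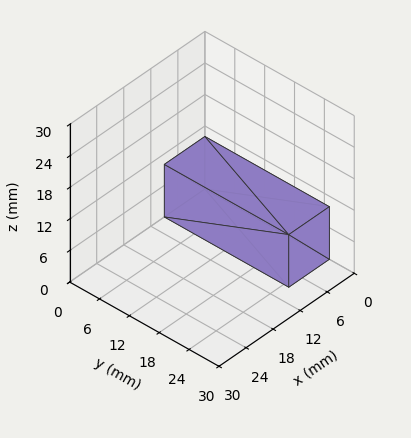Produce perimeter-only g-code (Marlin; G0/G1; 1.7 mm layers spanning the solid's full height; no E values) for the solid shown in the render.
Reading the render: the shape is a rectangular box, roughly 9 × 25 mm footprint and 10 mm tall (dimensions read to the nearest mm from the axis ticks). For the g-code, the solid's height is divided into equal slices at the stated Δz and each level perimeter traced with G1 moves after a G0 lift.

; perimeter-only toolpath
G21 ; units = mm
G90 ; absolute positioning
G28 ; home
; layer 1
G0 Z1.7
G0 X0.0 Y0.0
G1 X9.0 Y0.0
G1 X9.0 Y25.0
G1 X0.0 Y25.0
G1 X0.0 Y0.0
; layer 2
G0 Z3.3
G0 X0.0 Y0.0
G1 X9.0 Y0.0
G1 X9.0 Y25.0
G1 X0.0 Y25.0
G1 X0.0 Y0.0
; layer 3
G0 Z5.0
G0 X0.0 Y0.0
G1 X9.0 Y0.0
G1 X9.0 Y25.0
G1 X0.0 Y25.0
G1 X0.0 Y0.0
; layer 4
G0 Z6.7
G0 X0.0 Y0.0
G1 X9.0 Y0.0
G1 X9.0 Y25.0
G1 X0.0 Y25.0
G1 X0.0 Y0.0
; layer 5
G0 Z8.3
G0 X0.0 Y0.0
G1 X9.0 Y0.0
G1 X9.0 Y25.0
G1 X0.0 Y25.0
G1 X0.0 Y0.0
; layer 6
G0 Z10.0
G0 X0.0 Y0.0
G1 X9.0 Y0.0
G1 X9.0 Y25.0
G1 X0.0 Y25.0
G1 X0.0 Y0.0
M2 ; end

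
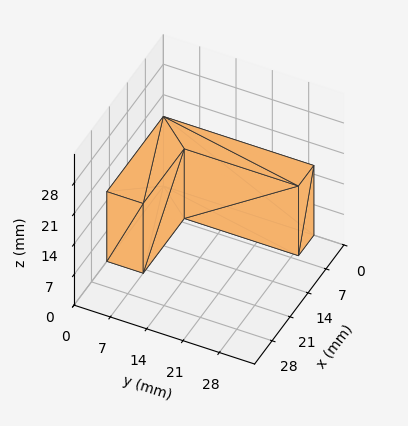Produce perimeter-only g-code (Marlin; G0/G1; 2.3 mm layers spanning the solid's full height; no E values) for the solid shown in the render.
Reading the render: the shape is an L-shaped prism: outer 22 × 29 mm, arm thicknesses ≈ 7 mm (horizontal) and 6 mm (vertical), extruded 16 mm in z (dimensions read to the nearest mm from the axis ticks). For the g-code, the solid's height is divided into equal slices at the stated Δz and each level perimeter traced with G1 moves after a G0 lift.

; perimeter-only toolpath
G21 ; units = mm
G90 ; absolute positioning
G28 ; home
; layer 1
G0 Z2.3
G0 X0.0 Y0.0
G1 X22.0 Y0.0
G1 X22.0 Y7.0
G1 X6.0 Y7.0
G1 X6.0 Y29.0
G1 X0.0 Y29.0
G1 X0.0 Y0.0
; layer 2
G0 Z4.6
G0 X0.0 Y0.0
G1 X22.0 Y0.0
G1 X22.0 Y7.0
G1 X6.0 Y7.0
G1 X6.0 Y29.0
G1 X0.0 Y29.0
G1 X0.0 Y0.0
; layer 3
G0 Z6.9
G0 X0.0 Y0.0
G1 X22.0 Y0.0
G1 X22.0 Y7.0
G1 X6.0 Y7.0
G1 X6.0 Y29.0
G1 X0.0 Y29.0
G1 X0.0 Y0.0
; layer 4
G0 Z9.1
G0 X0.0 Y0.0
G1 X22.0 Y0.0
G1 X22.0 Y7.0
G1 X6.0 Y7.0
G1 X6.0 Y29.0
G1 X0.0 Y29.0
G1 X0.0 Y0.0
; layer 5
G0 Z11.4
G0 X0.0 Y0.0
G1 X22.0 Y0.0
G1 X22.0 Y7.0
G1 X6.0 Y7.0
G1 X6.0 Y29.0
G1 X0.0 Y29.0
G1 X0.0 Y0.0
; layer 6
G0 Z13.7
G0 X0.0 Y0.0
G1 X22.0 Y0.0
G1 X22.0 Y7.0
G1 X6.0 Y7.0
G1 X6.0 Y29.0
G1 X0.0 Y29.0
G1 X0.0 Y0.0
; layer 7
G0 Z16.0
G0 X0.0 Y0.0
G1 X22.0 Y0.0
G1 X22.0 Y7.0
G1 X6.0 Y7.0
G1 X6.0 Y29.0
G1 X0.0 Y29.0
G1 X0.0 Y0.0
M2 ; end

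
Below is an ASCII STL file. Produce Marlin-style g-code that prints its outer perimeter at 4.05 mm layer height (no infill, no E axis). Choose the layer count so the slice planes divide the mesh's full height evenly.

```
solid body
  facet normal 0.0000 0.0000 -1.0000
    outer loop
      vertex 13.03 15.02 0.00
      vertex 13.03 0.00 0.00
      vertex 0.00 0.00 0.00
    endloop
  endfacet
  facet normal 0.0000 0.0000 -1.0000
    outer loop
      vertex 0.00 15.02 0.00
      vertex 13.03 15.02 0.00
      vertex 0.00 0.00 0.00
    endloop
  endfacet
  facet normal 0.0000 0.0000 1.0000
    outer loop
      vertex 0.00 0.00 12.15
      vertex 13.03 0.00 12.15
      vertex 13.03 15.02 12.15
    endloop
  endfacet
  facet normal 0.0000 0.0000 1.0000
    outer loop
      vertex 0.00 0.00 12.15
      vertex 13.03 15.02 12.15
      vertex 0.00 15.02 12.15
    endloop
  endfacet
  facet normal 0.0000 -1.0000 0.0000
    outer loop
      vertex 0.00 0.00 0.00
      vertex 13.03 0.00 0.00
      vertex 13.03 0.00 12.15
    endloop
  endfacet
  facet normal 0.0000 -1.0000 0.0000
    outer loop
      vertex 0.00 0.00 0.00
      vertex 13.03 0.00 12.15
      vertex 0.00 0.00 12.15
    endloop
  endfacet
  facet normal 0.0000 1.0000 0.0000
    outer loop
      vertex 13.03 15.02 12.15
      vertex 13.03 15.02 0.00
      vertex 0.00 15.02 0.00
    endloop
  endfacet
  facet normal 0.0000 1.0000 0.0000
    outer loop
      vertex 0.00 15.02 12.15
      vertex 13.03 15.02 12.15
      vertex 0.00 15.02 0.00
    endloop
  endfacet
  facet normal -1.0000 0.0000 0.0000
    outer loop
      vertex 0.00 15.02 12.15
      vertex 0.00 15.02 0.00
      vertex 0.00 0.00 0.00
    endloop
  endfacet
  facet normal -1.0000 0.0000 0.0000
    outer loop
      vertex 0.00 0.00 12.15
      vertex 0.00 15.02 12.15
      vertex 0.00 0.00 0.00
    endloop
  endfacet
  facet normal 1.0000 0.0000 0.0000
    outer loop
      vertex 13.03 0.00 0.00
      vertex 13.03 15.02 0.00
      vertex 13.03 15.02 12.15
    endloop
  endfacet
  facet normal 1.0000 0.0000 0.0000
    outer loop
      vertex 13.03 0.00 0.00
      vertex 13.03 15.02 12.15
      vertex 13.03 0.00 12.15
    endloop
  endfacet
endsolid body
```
; perimeter-only toolpath
G21 ; units = mm
G90 ; absolute positioning
G28 ; home
; layer 1
G0 Z4.05
G0 X0.00 Y0.00
G1 X13.03 Y0.00
G1 X13.03 Y15.02
G1 X0.00 Y15.02
G1 X0.00 Y0.00
; layer 2
G0 Z8.10
G0 X0.00 Y0.00
G1 X13.03 Y0.00
G1 X13.03 Y15.02
G1 X0.00 Y15.02
G1 X0.00 Y0.00
; layer 3
G0 Z12.15
G0 X0.00 Y0.00
G1 X13.03 Y0.00
G1 X13.03 Y15.02
G1 X0.00 Y15.02
G1 X0.00 Y0.00
M2 ; end

The solid is a rectangular box, roughly 13 × 15 mm footprint and 12.2 mm tall. Slicing at Δz = 4.05 mm — 3 equal slices spanning the solid's height, so layer i sits at z = i·h/3 — gives 3 non-empty perimeters. Each is a 4-segment closed polygon; G0 lifts to the layer z and rapids to the start vertex, then G1 traces the edges.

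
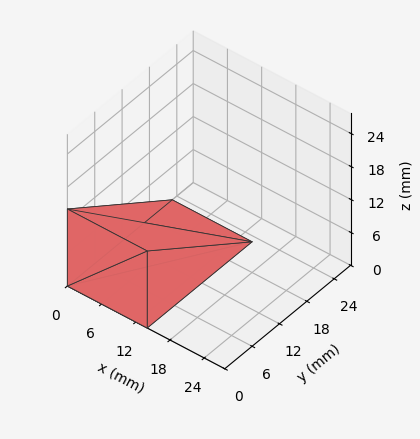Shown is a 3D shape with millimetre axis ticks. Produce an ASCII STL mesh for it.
Reading the render: the shape is a wedge (ramp): 14 × 23 mm base, rising to 14 mm along the y=0 edge and sloping linearly to z=0 at y=23 (dimensions read to the nearest mm from the axis ticks). For the STL, each face is triangulated and given an outward normal.

solid part
  facet normal 0.0000 0.0000 -1.0000
    outer loop
      vertex 14.000 23.000 0.000
      vertex 14.000 0.000 0.000
      vertex 0.000 0.000 0.000
    endloop
  endfacet
  facet normal 0.0000 0.0000 -1.0000
    outer loop
      vertex 0.000 23.000 0.000
      vertex 14.000 23.000 0.000
      vertex 0.000 0.000 0.000
    endloop
  endfacet
  facet normal 0.0000 -1.0000 0.0000
    outer loop
      vertex 0.000 0.000 0.000
      vertex 14.000 0.000 0.000
      vertex 14.000 0.000 14.000
    endloop
  endfacet
  facet normal 0.0000 -1.0000 0.0000
    outer loop
      vertex 0.000 0.000 0.000
      vertex 14.000 0.000 14.000
      vertex 0.000 0.000 14.000
    endloop
  endfacet
  facet normal 0.0000 0.5199 0.8542
    outer loop
      vertex 0.000 0.000 14.000
      vertex 14.000 0.000 14.000
      vertex 14.000 23.000 0.000
    endloop
  endfacet
  facet normal 0.0000 0.5199 0.8542
    outer loop
      vertex 0.000 0.000 14.000
      vertex 14.000 23.000 0.000
      vertex 0.000 23.000 0.000
    endloop
  endfacet
  facet normal -1.0000 0.0000 0.0000
    outer loop
      vertex 0.000 0.000 14.000
      vertex 0.000 23.000 0.000
      vertex 0.000 0.000 0.000
    endloop
  endfacet
  facet normal 1.0000 0.0000 0.0000
    outer loop
      vertex 14.000 0.000 0.000
      vertex 14.000 23.000 0.000
      vertex 14.000 0.000 14.000
    endloop
  endfacet
endsolid part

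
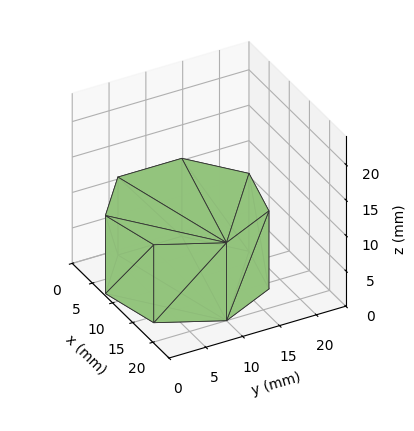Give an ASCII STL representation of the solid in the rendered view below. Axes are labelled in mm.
Reading the render: the shape is a regular 7-sided prism (a cylinder approximated with 7 flat sides), circumscribed radius ≈ 10 mm, height ≈ 11 mm (dimensions read to the nearest mm from the axis ticks). For the STL, each face is triangulated and given an outward normal.

solid part
  facet normal 0.0000 0.0000 -1.0000
    outer loop
      vertex 7.775 19.749 0.000
      vertex 16.235 17.818 0.000
      vertex 20.000 10.000 0.000
    endloop
  endfacet
  facet normal 0.0000 0.0000 -1.0000
    outer loop
      vertex 0.990 14.339 0.000
      vertex 7.775 19.749 0.000
      vertex 20.000 10.000 0.000
    endloop
  endfacet
  facet normal 0.0000 0.0000 -1.0000
    outer loop
      vertex 0.990 5.661 0.000
      vertex 0.990 14.339 0.000
      vertex 20.000 10.000 0.000
    endloop
  endfacet
  facet normal 0.0000 0.0000 -1.0000
    outer loop
      vertex 7.775 0.251 0.000
      vertex 0.990 5.661 0.000
      vertex 20.000 10.000 0.000
    endloop
  endfacet
  facet normal 0.0000 0.0000 -1.0000
    outer loop
      vertex 16.235 2.182 0.000
      vertex 7.775 0.251 0.000
      vertex 20.000 10.000 0.000
    endloop
  endfacet
  facet normal 0.0000 0.0000 1.0000
    outer loop
      vertex 20.000 10.000 11.000
      vertex 16.235 17.818 11.000
      vertex 7.775 19.749 11.000
    endloop
  endfacet
  facet normal 0.0000 0.0000 1.0000
    outer loop
      vertex 20.000 10.000 11.000
      vertex 7.775 19.749 11.000
      vertex 0.990 14.339 11.000
    endloop
  endfacet
  facet normal 0.0000 0.0000 1.0000
    outer loop
      vertex 20.000 10.000 11.000
      vertex 0.990 14.339 11.000
      vertex 0.990 5.661 11.000
    endloop
  endfacet
  facet normal 0.0000 0.0000 1.0000
    outer loop
      vertex 20.000 10.000 11.000
      vertex 0.990 5.661 11.000
      vertex 7.775 0.251 11.000
    endloop
  endfacet
  facet normal 0.0000 0.0000 1.0000
    outer loop
      vertex 20.000 10.000 11.000
      vertex 7.775 0.251 11.000
      vertex 16.235 2.182 11.000
    endloop
  endfacet
  facet normal 0.9010 0.4339 0.0000
    outer loop
      vertex 20.000 10.000 0.000
      vertex 16.235 17.818 0.000
      vertex 16.235 17.818 11.000
    endloop
  endfacet
  facet normal 0.9010 0.4339 0.0000
    outer loop
      vertex 20.000 10.000 0.000
      vertex 16.235 17.818 11.000
      vertex 20.000 10.000 11.000
    endloop
  endfacet
  facet normal 0.2225 0.9749 0.0000
    outer loop
      vertex 16.235 17.818 0.000
      vertex 7.775 19.749 0.000
      vertex 7.775 19.749 11.000
    endloop
  endfacet
  facet normal 0.2225 0.9749 0.0000
    outer loop
      vertex 16.235 17.818 0.000
      vertex 7.775 19.749 11.000
      vertex 16.235 17.818 11.000
    endloop
  endfacet
  facet normal -0.6234 0.7819 0.0000
    outer loop
      vertex 7.775 19.749 0.000
      vertex 0.990 14.339 0.000
      vertex 0.990 14.339 11.000
    endloop
  endfacet
  facet normal -0.6234 0.7819 0.0000
    outer loop
      vertex 7.775 19.749 0.000
      vertex 0.990 14.339 11.000
      vertex 7.775 19.749 11.000
    endloop
  endfacet
  facet normal -1.0000 0.0000 0.0000
    outer loop
      vertex 0.990 14.339 0.000
      vertex 0.990 5.661 0.000
      vertex 0.990 5.661 11.000
    endloop
  endfacet
  facet normal -1.0000 0.0000 0.0000
    outer loop
      vertex 0.990 14.339 0.000
      vertex 0.990 5.661 11.000
      vertex 0.990 14.339 11.000
    endloop
  endfacet
  facet normal -0.6234 -0.7819 0.0000
    outer loop
      vertex 0.990 5.661 0.000
      vertex 7.775 0.251 0.000
      vertex 7.775 0.251 11.000
    endloop
  endfacet
  facet normal -0.6234 -0.7819 0.0000
    outer loop
      vertex 0.990 5.661 0.000
      vertex 7.775 0.251 11.000
      vertex 0.990 5.661 11.000
    endloop
  endfacet
  facet normal 0.2225 -0.9749 0.0000
    outer loop
      vertex 7.775 0.251 0.000
      vertex 16.235 2.182 0.000
      vertex 16.235 2.182 11.000
    endloop
  endfacet
  facet normal 0.2225 -0.9749 0.0000
    outer loop
      vertex 7.775 0.251 0.000
      vertex 16.235 2.182 11.000
      vertex 7.775 0.251 11.000
    endloop
  endfacet
  facet normal 0.9010 -0.4339 0.0000
    outer loop
      vertex 16.235 2.182 0.000
      vertex 20.000 10.000 0.000
      vertex 20.000 10.000 11.000
    endloop
  endfacet
  facet normal 0.9010 -0.4339 0.0000
    outer loop
      vertex 16.235 2.182 0.000
      vertex 20.000 10.000 11.000
      vertex 16.235 2.182 11.000
    endloop
  endfacet
endsolid part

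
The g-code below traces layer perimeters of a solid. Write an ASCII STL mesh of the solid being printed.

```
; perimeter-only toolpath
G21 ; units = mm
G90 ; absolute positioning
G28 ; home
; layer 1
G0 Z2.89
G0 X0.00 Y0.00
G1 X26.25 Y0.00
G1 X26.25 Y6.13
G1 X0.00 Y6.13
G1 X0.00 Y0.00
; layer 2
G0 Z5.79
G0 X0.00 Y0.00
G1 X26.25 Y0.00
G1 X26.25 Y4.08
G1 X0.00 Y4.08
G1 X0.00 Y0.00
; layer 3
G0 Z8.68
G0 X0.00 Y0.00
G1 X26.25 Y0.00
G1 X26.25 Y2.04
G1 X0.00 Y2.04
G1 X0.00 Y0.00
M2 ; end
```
solid part
  facet normal 0.0000 0.0000 -1.0000
    outer loop
      vertex 26.25 8.17 0.00
      vertex 26.25 0.00 0.00
      vertex 0.00 0.00 0.00
    endloop
  endfacet
  facet normal 0.0000 0.0000 -1.0000
    outer loop
      vertex 0.00 8.17 0.00
      vertex 26.25 8.17 0.00
      vertex 0.00 0.00 0.00
    endloop
  endfacet
  facet normal 0.0000 -1.0000 0.0000
    outer loop
      vertex 0.00 0.00 0.00
      vertex 26.25 0.00 0.00
      vertex 26.25 0.00 11.57
    endloop
  endfacet
  facet normal 0.0000 -1.0000 0.0000
    outer loop
      vertex 0.00 0.00 0.00
      vertex 26.25 0.00 11.57
      vertex 0.00 0.00 11.57
    endloop
  endfacet
  facet normal 0.0000 0.8169 0.5768
    outer loop
      vertex 0.00 0.00 11.57
      vertex 26.25 0.00 11.57
      vertex 26.25 8.17 0.00
    endloop
  endfacet
  facet normal 0.0000 0.8169 0.5768
    outer loop
      vertex 0.00 0.00 11.57
      vertex 26.25 8.17 0.00
      vertex 0.00 8.17 0.00
    endloop
  endfacet
  facet normal -1.0000 0.0000 0.0000
    outer loop
      vertex 0.00 0.00 11.57
      vertex 0.00 8.17 0.00
      vertex 0.00 0.00 0.00
    endloop
  endfacet
  facet normal 1.0000 0.0000 0.0000
    outer loop
      vertex 26.25 0.00 0.00
      vertex 26.25 8.17 0.00
      vertex 26.25 0.00 11.57
    endloop
  endfacet
endsolid part

The G0 Z moves step by Δz≈2.89 mm. The G1 loops shrink linearly with z, so the solid tapers from its base footprint up to z≈11.6. Closing with a flat bottom cap and the tapered top and triangulating gives 8 facets — a wedge (ramp): 26.2 × 8.17 mm base, rising to 11.6 mm along the y=0 edge and sloping linearly to z=0 at y=8.17.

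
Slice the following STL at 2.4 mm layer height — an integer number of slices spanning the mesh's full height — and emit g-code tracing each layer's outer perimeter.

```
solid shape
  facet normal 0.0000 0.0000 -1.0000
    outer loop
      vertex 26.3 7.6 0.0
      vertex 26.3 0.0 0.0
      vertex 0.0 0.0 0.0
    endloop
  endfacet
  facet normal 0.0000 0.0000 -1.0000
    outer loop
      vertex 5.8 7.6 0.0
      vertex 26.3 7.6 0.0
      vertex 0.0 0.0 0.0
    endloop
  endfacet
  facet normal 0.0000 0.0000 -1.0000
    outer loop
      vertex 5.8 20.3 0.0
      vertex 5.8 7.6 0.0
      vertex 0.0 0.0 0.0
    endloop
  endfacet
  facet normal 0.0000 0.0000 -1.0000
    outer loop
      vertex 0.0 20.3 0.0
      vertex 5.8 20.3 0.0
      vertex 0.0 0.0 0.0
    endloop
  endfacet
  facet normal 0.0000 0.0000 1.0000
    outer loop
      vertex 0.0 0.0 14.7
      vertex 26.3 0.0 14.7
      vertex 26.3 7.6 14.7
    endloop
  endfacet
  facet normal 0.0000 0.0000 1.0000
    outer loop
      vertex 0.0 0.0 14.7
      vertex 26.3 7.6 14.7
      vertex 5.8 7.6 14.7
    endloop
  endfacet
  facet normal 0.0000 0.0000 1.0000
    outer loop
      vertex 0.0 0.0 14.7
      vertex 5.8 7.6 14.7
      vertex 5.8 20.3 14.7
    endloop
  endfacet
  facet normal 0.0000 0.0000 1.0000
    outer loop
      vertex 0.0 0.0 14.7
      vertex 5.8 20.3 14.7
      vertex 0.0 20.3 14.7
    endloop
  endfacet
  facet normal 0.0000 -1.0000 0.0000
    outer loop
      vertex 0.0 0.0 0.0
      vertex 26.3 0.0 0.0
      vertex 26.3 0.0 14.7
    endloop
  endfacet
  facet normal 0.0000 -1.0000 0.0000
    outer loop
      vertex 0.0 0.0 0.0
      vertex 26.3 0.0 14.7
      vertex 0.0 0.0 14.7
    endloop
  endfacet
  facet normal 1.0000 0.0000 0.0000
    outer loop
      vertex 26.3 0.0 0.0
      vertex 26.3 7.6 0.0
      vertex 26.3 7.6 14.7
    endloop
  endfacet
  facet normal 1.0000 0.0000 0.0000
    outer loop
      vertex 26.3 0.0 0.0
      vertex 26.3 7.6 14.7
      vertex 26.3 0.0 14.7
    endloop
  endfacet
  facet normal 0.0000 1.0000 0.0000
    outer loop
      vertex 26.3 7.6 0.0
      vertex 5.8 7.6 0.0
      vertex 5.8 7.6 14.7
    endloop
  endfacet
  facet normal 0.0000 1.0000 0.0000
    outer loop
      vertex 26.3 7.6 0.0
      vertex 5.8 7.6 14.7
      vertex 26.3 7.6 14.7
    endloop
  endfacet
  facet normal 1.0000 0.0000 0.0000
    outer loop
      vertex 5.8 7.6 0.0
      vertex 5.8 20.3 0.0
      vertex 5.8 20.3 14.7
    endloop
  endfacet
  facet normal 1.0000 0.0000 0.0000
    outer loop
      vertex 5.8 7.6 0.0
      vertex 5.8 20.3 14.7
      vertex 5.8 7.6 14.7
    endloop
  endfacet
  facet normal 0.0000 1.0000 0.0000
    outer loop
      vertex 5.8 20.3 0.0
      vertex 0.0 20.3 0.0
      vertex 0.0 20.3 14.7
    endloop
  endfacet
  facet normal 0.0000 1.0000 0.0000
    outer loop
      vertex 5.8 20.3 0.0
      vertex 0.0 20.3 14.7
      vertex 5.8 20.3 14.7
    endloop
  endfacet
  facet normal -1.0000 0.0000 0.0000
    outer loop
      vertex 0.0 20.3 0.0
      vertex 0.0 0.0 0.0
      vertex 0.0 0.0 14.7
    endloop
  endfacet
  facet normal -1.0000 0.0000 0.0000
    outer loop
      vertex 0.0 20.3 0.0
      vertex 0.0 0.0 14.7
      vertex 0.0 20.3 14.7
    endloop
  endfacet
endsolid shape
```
; perimeter-only toolpath
G21 ; units = mm
G90 ; absolute positioning
G28 ; home
; layer 1
G0 Z2.4
G0 X0.0 Y0.0
G1 X26.3 Y0.0
G1 X26.3 Y7.6
G1 X5.8 Y7.6
G1 X5.8 Y20.3
G1 X0.0 Y20.3
G1 X0.0 Y0.0
; layer 2
G0 Z4.9
G0 X0.0 Y0.0
G1 X26.3 Y0.0
G1 X26.3 Y7.6
G1 X5.8 Y7.6
G1 X5.8 Y20.3
G1 X0.0 Y20.3
G1 X0.0 Y0.0
; layer 3
G0 Z7.3
G0 X0.0 Y0.0
G1 X26.3 Y0.0
G1 X26.3 Y7.6
G1 X5.8 Y7.6
G1 X5.8 Y20.3
G1 X0.0 Y20.3
G1 X0.0 Y0.0
; layer 4
G0 Z9.8
G0 X0.0 Y0.0
G1 X26.3 Y0.0
G1 X26.3 Y7.6
G1 X5.8 Y7.6
G1 X5.8 Y20.3
G1 X0.0 Y20.3
G1 X0.0 Y0.0
; layer 5
G0 Z12.2
G0 X0.0 Y0.0
G1 X26.3 Y0.0
G1 X26.3 Y7.6
G1 X5.8 Y7.6
G1 X5.8 Y20.3
G1 X0.0 Y20.3
G1 X0.0 Y0.0
; layer 6
G0 Z14.7
G0 X0.0 Y0.0
G1 X26.3 Y0.0
G1 X26.3 Y7.6
G1 X5.8 Y7.6
G1 X5.8 Y20.3
G1 X0.0 Y20.3
G1 X0.0 Y0.0
M2 ; end

The solid is an L-shaped prism: outer 26.3 × 20.3 mm, arm thicknesses ≈ 7.6 mm (horizontal) and 5.8 mm (vertical), extruded 14.7 mm in z. Slicing at Δz = 2.4 mm — 6 equal slices spanning the solid's height, so layer i sits at z = i·h/6 — gives 6 non-empty perimeters. Each is a 6-segment closed polygon; G0 lifts to the layer z and rapids to the start vertex, then G1 traces the edges.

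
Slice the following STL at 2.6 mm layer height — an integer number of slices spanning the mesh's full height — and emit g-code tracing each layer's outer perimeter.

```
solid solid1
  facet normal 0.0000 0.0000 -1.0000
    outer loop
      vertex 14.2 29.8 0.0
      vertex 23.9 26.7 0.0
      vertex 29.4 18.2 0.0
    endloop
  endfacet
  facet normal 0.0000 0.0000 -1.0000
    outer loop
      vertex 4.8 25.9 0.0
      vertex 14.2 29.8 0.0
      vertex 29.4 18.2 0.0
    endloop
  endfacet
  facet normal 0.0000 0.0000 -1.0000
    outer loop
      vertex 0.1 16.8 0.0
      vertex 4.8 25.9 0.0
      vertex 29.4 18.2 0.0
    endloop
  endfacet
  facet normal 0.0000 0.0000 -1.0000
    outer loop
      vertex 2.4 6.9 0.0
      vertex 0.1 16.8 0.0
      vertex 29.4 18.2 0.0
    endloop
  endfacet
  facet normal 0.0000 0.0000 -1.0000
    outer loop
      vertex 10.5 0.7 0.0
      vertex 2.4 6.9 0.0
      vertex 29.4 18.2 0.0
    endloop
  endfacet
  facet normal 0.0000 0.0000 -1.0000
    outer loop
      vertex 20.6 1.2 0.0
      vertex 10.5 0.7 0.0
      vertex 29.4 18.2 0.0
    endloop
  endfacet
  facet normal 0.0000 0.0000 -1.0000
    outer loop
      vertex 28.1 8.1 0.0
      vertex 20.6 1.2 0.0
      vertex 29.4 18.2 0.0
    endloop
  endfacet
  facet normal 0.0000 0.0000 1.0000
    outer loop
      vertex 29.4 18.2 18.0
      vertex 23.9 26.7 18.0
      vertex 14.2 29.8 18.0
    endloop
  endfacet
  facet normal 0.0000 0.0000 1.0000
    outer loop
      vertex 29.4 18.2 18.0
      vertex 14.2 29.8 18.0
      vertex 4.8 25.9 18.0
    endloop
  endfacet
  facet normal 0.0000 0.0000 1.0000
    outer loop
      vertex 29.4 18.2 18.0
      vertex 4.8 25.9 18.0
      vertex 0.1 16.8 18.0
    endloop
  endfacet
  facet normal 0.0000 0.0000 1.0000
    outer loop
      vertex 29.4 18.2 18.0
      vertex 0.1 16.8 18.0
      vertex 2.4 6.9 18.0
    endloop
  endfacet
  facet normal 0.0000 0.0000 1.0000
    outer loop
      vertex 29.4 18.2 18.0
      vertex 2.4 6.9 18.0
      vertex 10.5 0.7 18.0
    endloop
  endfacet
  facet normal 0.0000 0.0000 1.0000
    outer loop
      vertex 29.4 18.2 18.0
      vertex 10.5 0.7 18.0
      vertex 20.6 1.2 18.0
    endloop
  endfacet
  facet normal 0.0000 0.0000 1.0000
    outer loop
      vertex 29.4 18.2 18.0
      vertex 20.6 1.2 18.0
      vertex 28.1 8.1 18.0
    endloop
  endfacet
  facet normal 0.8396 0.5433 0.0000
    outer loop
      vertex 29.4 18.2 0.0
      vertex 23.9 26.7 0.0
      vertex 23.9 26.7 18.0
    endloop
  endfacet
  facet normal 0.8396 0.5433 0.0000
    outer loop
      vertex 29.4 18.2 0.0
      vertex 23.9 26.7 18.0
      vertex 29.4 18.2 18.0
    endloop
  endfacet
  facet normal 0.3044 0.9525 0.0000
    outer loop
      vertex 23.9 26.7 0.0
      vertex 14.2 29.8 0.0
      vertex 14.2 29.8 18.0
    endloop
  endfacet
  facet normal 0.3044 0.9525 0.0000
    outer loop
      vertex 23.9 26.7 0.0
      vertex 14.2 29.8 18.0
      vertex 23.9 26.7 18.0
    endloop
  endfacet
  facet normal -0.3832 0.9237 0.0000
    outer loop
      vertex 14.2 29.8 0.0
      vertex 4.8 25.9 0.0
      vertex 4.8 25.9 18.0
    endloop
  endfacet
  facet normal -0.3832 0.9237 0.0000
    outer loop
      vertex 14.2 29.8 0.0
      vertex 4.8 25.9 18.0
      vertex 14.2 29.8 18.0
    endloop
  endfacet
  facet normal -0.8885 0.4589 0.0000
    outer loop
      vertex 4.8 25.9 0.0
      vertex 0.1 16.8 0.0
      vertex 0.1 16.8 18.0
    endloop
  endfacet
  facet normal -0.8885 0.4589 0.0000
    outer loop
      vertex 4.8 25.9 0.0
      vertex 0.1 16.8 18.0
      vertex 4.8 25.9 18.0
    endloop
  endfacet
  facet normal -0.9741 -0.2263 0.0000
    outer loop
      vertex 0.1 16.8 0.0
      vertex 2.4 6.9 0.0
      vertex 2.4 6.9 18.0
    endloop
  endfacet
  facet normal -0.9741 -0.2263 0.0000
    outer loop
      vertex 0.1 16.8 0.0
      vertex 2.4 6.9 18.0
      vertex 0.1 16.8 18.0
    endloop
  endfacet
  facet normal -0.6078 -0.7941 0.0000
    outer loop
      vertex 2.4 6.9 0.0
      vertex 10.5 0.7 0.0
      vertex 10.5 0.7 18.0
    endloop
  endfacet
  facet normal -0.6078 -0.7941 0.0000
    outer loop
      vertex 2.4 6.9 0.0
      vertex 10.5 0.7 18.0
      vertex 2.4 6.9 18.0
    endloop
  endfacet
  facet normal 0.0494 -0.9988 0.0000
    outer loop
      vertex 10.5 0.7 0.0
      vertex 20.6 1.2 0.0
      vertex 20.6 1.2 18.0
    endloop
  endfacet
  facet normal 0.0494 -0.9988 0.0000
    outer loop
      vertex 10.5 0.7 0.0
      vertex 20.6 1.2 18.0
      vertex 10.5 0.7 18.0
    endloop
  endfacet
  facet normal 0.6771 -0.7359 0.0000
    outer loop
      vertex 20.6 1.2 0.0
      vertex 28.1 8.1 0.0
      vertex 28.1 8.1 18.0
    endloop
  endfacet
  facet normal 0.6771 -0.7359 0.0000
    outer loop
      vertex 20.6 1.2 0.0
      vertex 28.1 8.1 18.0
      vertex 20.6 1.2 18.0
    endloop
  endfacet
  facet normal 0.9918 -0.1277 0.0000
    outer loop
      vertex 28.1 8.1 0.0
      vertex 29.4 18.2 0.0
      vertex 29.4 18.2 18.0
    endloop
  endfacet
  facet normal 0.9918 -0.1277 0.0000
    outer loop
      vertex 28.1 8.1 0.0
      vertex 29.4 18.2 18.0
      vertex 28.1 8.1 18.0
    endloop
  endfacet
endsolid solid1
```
; perimeter-only toolpath
G21 ; units = mm
G90 ; absolute positioning
G28 ; home
; layer 1
G0 Z2.6
G0 X29.4 Y18.2
G1 X23.9 Y26.7
G1 X14.2 Y29.8
G1 X4.8 Y25.9
G1 X0.1 Y16.8
G1 X2.4 Y6.9
G1 X10.5 Y0.7
G1 X20.6 Y1.2
G1 X28.1 Y8.1
G1 X29.4 Y18.2
; layer 2
G0 Z5.1
G0 X29.4 Y18.2
G1 X23.9 Y26.7
G1 X14.2 Y29.8
G1 X4.8 Y25.9
G1 X0.1 Y16.8
G1 X2.4 Y6.9
G1 X10.5 Y0.7
G1 X20.6 Y1.2
G1 X28.1 Y8.1
G1 X29.4 Y18.2
; layer 3
G0 Z7.7
G0 X29.4 Y18.2
G1 X23.9 Y26.7
G1 X14.2 Y29.8
G1 X4.8 Y25.9
G1 X0.1 Y16.8
G1 X2.4 Y6.9
G1 X10.5 Y0.7
G1 X20.6 Y1.2
G1 X28.1 Y8.1
G1 X29.4 Y18.2
; layer 4
G0 Z10.3
G0 X29.4 Y18.2
G1 X23.9 Y26.7
G1 X14.2 Y29.8
G1 X4.8 Y25.9
G1 X0.1 Y16.8
G1 X2.4 Y6.9
G1 X10.5 Y0.7
G1 X20.6 Y1.2
G1 X28.1 Y8.1
G1 X29.4 Y18.2
; layer 5
G0 Z12.9
G0 X29.4 Y18.2
G1 X23.9 Y26.7
G1 X14.2 Y29.8
G1 X4.8 Y25.9
G1 X0.1 Y16.8
G1 X2.4 Y6.9
G1 X10.5 Y0.7
G1 X20.6 Y1.2
G1 X28.1 Y8.1
G1 X29.4 Y18.2
; layer 6
G0 Z15.4
G0 X29.4 Y18.2
G1 X23.9 Y26.7
G1 X14.2 Y29.8
G1 X4.8 Y25.9
G1 X0.1 Y16.8
G1 X2.4 Y6.9
G1 X10.5 Y0.7
G1 X20.6 Y1.2
G1 X28.1 Y8.1
G1 X29.4 Y18.2
; layer 7
G0 Z18.0
G0 X29.4 Y18.2
G1 X23.9 Y26.7
G1 X14.2 Y29.8
G1 X4.8 Y25.9
G1 X0.1 Y16.8
G1 X2.4 Y6.9
G1 X10.5 Y0.7
G1 X20.6 Y1.2
G1 X28.1 Y8.1
G1 X29.4 Y18.2
M2 ; end

The solid is a regular 9-sided prism (a cylinder approximated with 9 flat sides), circumscribed radius ≈ 14.9 mm, height ≈ 18 mm. Slicing at Δz = 2.6 mm — 7 equal slices spanning the solid's height, so layer i sits at z = i·h/7 — gives 7 non-empty perimeters. Each is a 9-segment closed polygon; G0 lifts to the layer z and rapids to the start vertex, then G1 traces the edges.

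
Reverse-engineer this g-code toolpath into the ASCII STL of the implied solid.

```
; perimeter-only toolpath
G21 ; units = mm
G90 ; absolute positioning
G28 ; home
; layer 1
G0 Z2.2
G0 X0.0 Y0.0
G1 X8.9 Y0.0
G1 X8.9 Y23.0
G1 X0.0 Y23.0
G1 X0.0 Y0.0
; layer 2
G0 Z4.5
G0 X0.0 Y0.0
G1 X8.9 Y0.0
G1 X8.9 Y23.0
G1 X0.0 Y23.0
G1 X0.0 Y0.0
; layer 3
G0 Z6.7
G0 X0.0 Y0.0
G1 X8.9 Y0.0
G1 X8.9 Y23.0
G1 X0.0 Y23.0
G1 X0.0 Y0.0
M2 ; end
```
solid part
  facet normal 0.0000 0.0000 -1.0000
    outer loop
      vertex 8.9 23.0 0.0
      vertex 8.9 0.0 0.0
      vertex 0.0 0.0 0.0
    endloop
  endfacet
  facet normal 0.0000 0.0000 -1.0000
    outer loop
      vertex 0.0 23.0 0.0
      vertex 8.9 23.0 0.0
      vertex 0.0 0.0 0.0
    endloop
  endfacet
  facet normal 0.0000 0.0000 1.0000
    outer loop
      vertex 0.0 0.0 6.7
      vertex 8.9 0.0 6.7
      vertex 8.9 23.0 6.7
    endloop
  endfacet
  facet normal 0.0000 0.0000 1.0000
    outer loop
      vertex 0.0 0.0 6.7
      vertex 8.9 23.0 6.7
      vertex 0.0 23.0 6.7
    endloop
  endfacet
  facet normal 0.0000 -1.0000 0.0000
    outer loop
      vertex 0.0 0.0 0.0
      vertex 8.9 0.0 0.0
      vertex 8.9 0.0 6.7
    endloop
  endfacet
  facet normal 0.0000 -1.0000 0.0000
    outer loop
      vertex 0.0 0.0 0.0
      vertex 8.9 0.0 6.7
      vertex 0.0 0.0 6.7
    endloop
  endfacet
  facet normal 0.0000 1.0000 0.0000
    outer loop
      vertex 8.9 23.0 6.7
      vertex 8.9 23.0 0.0
      vertex 0.0 23.0 0.0
    endloop
  endfacet
  facet normal 0.0000 1.0000 0.0000
    outer loop
      vertex 0.0 23.0 6.7
      vertex 8.9 23.0 6.7
      vertex 0.0 23.0 0.0
    endloop
  endfacet
  facet normal -1.0000 0.0000 0.0000
    outer loop
      vertex 0.0 23.0 6.7
      vertex 0.0 23.0 0.0
      vertex 0.0 0.0 0.0
    endloop
  endfacet
  facet normal -1.0000 0.0000 0.0000
    outer loop
      vertex 0.0 0.0 6.7
      vertex 0.0 23.0 6.7
      vertex 0.0 0.0 0.0
    endloop
  endfacet
  facet normal 1.0000 0.0000 0.0000
    outer loop
      vertex 8.9 0.0 0.0
      vertex 8.9 23.0 0.0
      vertex 8.9 23.0 6.7
    endloop
  endfacet
  facet normal 1.0000 0.0000 0.0000
    outer loop
      vertex 8.9 0.0 0.0
      vertex 8.9 23.0 6.7
      vertex 8.9 0.0 6.7
    endloop
  endfacet
endsolid part

The G0 Z moves step by Δz≈2.2 mm. Every layer's G1 loop is the same polygon, so the solid is a straight extrusion of it from z=0 to z≈6.7. Closing with flat bottom and top caps and triangulating gives 12 facets — a rectangular box, roughly 8.9 × 23 mm footprint and 6.7 mm tall.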